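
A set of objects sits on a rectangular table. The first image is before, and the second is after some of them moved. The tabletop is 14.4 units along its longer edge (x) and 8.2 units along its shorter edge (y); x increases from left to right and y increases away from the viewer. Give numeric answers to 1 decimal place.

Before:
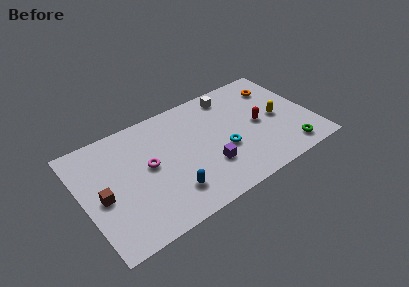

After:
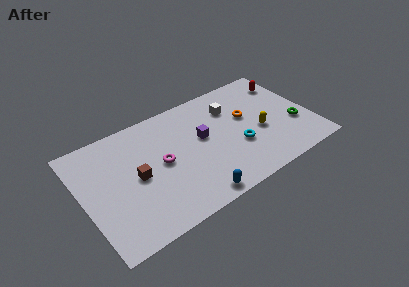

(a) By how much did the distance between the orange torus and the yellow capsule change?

-0.8

Before: roughly 2.4 units apart; after: 1.6. That's 0.8 units closer together.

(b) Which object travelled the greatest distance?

the red capsule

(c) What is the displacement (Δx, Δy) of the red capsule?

(2.3, 2.4)

From the two frames, the red capsule sits at roughly (11.1, 4.0) before and (13.4, 6.4) after.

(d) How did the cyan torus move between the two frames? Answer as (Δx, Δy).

(0.9, -0.2)

The cyan torus was at about (8.7, 3.2) and moved to about (9.6, 3.0).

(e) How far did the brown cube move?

2.2

The brown cube was near (1.1, 3.7) before and (3.3, 4.0) after, so it travelled √(2.2² + 0.3²) ≈ 2.2 units.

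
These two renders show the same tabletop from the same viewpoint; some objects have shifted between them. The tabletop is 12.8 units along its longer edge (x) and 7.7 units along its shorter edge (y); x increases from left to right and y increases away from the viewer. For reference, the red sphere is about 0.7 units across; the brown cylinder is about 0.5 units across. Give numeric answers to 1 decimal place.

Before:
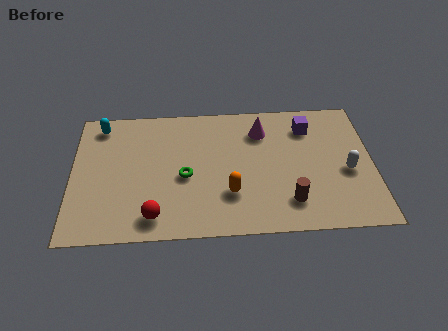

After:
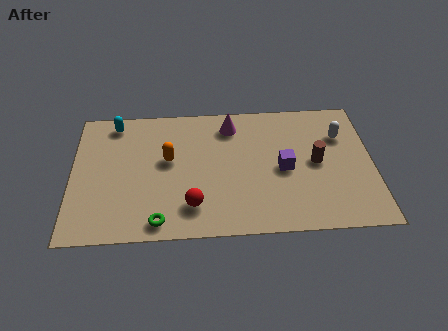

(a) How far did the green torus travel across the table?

2.7

From (4.8, 3.4) to (3.7, 0.9), the green torus covered √(1.1² + 2.5²) ≈ 2.7 units.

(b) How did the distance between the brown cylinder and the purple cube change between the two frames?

-3.0

The distance was about 4.4 in the first image and 1.4 in the second, so they moved 3.0 units closer together.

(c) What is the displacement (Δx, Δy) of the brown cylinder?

(1.2, 2.2)

The brown cylinder was at about (9.2, 1.7) and moved to about (10.4, 3.9).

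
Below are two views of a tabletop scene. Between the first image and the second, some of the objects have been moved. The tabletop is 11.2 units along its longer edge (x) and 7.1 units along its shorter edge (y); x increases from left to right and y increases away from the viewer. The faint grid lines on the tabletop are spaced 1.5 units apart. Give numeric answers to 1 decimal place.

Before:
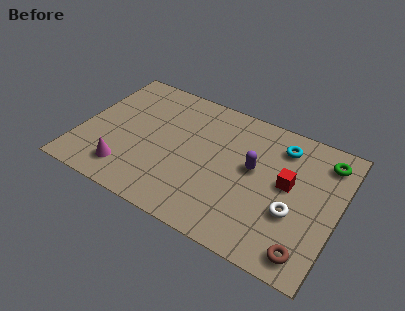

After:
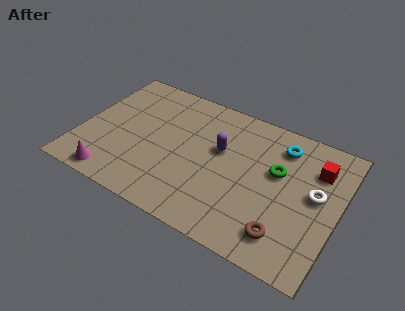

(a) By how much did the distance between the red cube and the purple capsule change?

+2.7

The distance was about 1.5 in the first image and 4.2 in the second, so they moved 2.7 units further apart.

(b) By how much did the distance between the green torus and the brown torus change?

-1.8

The distance was about 4.8 in the first image and 3.0 in the second, so they moved 1.8 units closer together.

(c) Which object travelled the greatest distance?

the green torus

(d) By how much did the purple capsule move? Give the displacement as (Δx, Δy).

(-1.5, 0.3)

From the two frames, the purple capsule sits at roughly (7.5, 4.0) before and (6.0, 4.3) after.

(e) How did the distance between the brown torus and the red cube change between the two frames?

+0.8

The distance was about 3.1 in the first image and 3.9 in the second, so they moved 0.8 units further apart.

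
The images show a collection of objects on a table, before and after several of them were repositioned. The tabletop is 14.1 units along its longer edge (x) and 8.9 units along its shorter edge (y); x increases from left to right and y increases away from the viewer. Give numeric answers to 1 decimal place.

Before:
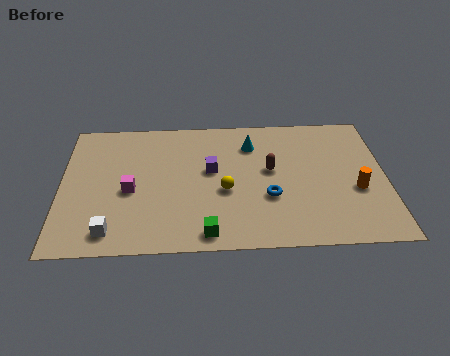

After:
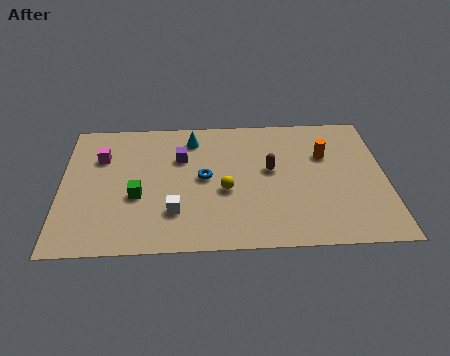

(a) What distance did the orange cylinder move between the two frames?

2.7

The orange cylinder moved from about (12.8, 3.5) to (11.5, 5.9), a distance of √(1.3² + 2.4²) ≈ 2.7.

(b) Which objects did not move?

the brown capsule and the yellow sphere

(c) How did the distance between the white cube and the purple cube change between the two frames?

-2.1

They were about 5.7 units apart before and 3.6 after — 2.1 units closer together.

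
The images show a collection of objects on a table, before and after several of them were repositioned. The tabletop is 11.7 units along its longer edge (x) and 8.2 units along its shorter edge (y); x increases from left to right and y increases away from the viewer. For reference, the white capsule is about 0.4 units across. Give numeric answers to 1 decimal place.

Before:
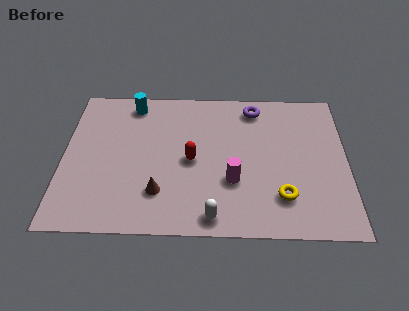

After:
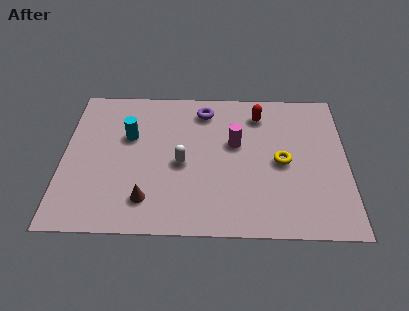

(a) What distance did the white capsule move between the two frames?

3.1

From (6.2, 0.9) to (4.9, 3.7), the white capsule covered √(1.3² + 2.8²) ≈ 3.1 units.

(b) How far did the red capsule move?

3.9

The red capsule moved from about (5.3, 3.9) to (8.1, 6.6), a distance of √(2.8² + 2.7²) ≈ 3.9.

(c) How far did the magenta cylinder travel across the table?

2.1

From (7.0, 2.8) to (7.1, 4.9), the magenta cylinder covered √(0.1² + 2.1²) ≈ 2.1 units.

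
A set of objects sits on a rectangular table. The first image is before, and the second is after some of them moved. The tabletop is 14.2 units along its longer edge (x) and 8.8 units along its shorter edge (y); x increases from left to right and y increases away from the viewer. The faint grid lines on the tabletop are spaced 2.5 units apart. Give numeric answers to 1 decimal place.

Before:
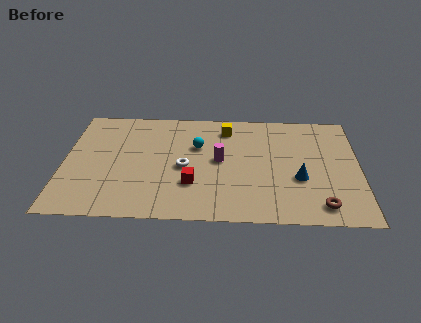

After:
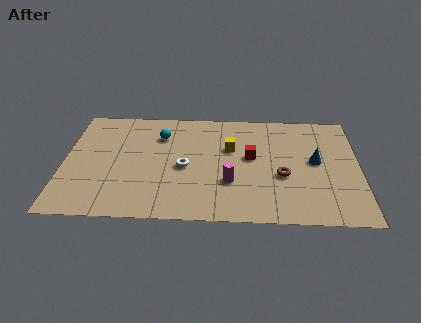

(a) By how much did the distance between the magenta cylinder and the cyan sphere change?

+3.4

The distance was about 1.6 in the first image and 5.0 in the second, so they moved 3.4 units further apart.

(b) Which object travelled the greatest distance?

the red cube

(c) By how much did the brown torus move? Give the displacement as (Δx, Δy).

(-1.8, 2.2)

From the two frames, the brown torus sits at roughly (12.3, 1.3) before and (10.5, 3.5) after.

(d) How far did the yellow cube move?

1.6

The yellow cube was near (7.8, 7.2) before and (8.0, 5.6) after, so it travelled √(0.2² + 1.6²) ≈ 1.6 units.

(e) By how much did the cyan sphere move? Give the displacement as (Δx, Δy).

(-1.8, 0.8)

From the two frames, the cyan sphere sits at roughly (6.4, 5.7) before and (4.6, 6.5) after.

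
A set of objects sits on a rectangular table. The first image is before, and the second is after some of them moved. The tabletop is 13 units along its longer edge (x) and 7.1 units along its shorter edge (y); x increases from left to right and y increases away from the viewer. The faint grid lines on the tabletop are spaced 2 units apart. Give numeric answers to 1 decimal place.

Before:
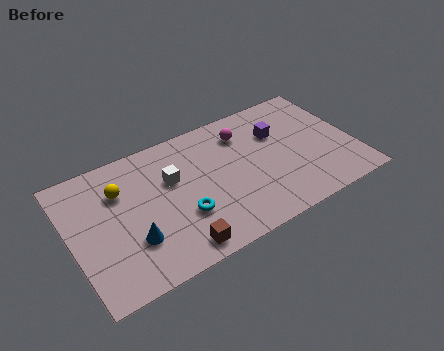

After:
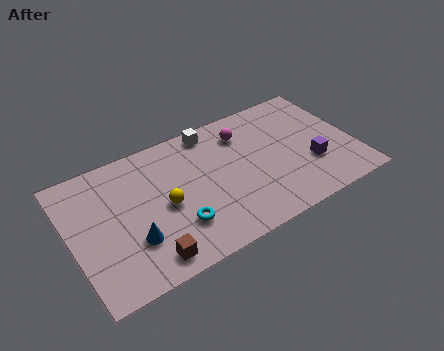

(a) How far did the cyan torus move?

0.5

The cyan torus was near (4.9, 2.4) before and (4.6, 2.0) after, so it travelled √(0.3² + 0.4²) ≈ 0.5 units.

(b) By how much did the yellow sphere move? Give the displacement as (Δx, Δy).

(1.8, -1.7)

From the two frames, the yellow sphere sits at roughly (2.4, 5.0) before and (4.2, 3.3) after.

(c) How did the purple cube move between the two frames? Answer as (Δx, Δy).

(1.2, -2.4)

The purple cube was at about (9.7, 4.8) and moved to about (10.9, 2.4).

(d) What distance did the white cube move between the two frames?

2.8

From (4.7, 4.5) to (6.8, 6.3), the white cube covered √(2.1² + 1.8²) ≈ 2.8 units.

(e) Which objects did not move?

the blue cone and the magenta sphere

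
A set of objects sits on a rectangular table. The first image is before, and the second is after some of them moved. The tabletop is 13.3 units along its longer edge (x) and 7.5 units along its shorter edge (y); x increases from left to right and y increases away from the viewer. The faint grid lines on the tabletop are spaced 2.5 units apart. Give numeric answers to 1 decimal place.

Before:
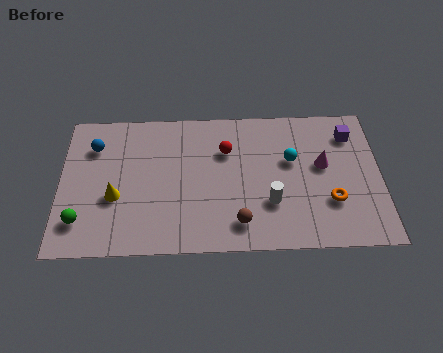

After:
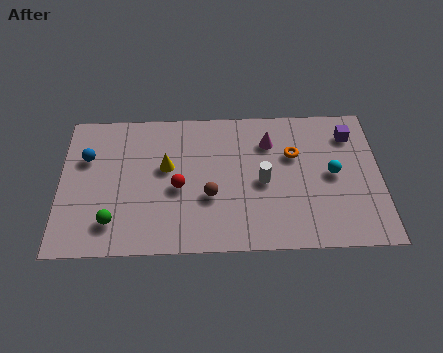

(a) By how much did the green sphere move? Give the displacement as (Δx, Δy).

(1.3, -0.1)

The green sphere was at about (0.9, 1.7) and moved to about (2.2, 1.6).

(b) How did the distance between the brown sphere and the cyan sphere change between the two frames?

+1.3

Before: roughly 3.9 units apart; after: 5.2. That's 1.3 units further apart.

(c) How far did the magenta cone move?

2.6

The magenta cone was near (10.9, 4.3) before and (8.7, 5.6) after, so it travelled √(2.2² + 1.3²) ≈ 2.6 units.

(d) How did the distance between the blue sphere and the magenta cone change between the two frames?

-2.0

Before: roughly 9.6 units apart; after: 7.6. That's 2.0 units closer together.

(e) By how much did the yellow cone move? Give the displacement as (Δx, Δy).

(2.1, 1.5)

The yellow cone was at about (2.3, 2.9) and moved to about (4.4, 4.4).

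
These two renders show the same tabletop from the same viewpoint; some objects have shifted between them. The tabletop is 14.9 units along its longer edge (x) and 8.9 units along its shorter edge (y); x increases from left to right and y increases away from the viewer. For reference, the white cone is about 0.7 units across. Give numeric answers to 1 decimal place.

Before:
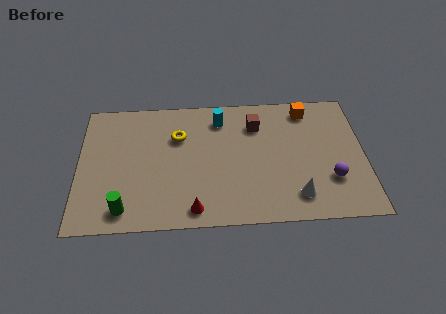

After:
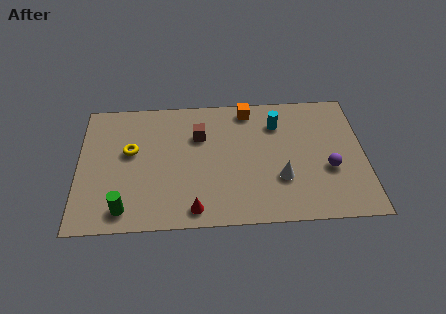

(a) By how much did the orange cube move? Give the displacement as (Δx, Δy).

(-3.1, 0.2)

The orange cube was at about (12.0, 7.6) and moved to about (8.9, 7.8).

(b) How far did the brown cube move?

3.1

The brown cube was near (9.3, 6.7) before and (6.3, 6.1) after, so it travelled √(3.0² + 0.6²) ≈ 3.1 units.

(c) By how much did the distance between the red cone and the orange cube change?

-1.5

The distance was about 8.8 in the first image and 7.3 in the second, so they moved 1.5 units closer together.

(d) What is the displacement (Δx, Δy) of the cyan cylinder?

(3.0, -0.5)

The cyan cylinder was at about (7.4, 7.2) and moved to about (10.4, 6.7).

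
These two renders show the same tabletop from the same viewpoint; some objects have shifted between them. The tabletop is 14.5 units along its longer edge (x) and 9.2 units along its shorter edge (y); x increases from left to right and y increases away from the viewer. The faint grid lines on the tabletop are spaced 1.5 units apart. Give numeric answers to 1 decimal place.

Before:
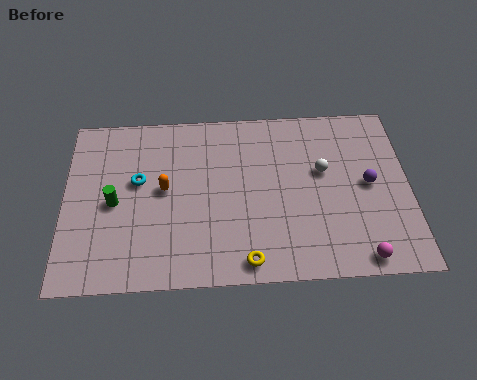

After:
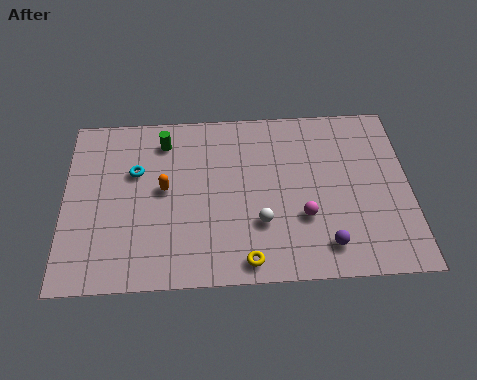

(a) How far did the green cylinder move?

3.8

The green cylinder moved from about (2.1, 4.3) to (4.2, 7.5), a distance of √(2.1² + 3.2²) ≈ 3.8.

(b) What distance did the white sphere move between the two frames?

3.7

From (10.9, 5.5) to (8.2, 2.9), the white sphere covered √(2.7² + 2.6²) ≈ 3.7 units.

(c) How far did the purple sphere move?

3.6

From (12.8, 4.7) to (10.9, 1.6), the purple sphere covered √(1.9² + 3.1²) ≈ 3.6 units.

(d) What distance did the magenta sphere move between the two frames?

3.2

The magenta sphere moved from about (12.3, 0.9) to (10.0, 3.1), a distance of √(2.3² + 2.2²) ≈ 3.2.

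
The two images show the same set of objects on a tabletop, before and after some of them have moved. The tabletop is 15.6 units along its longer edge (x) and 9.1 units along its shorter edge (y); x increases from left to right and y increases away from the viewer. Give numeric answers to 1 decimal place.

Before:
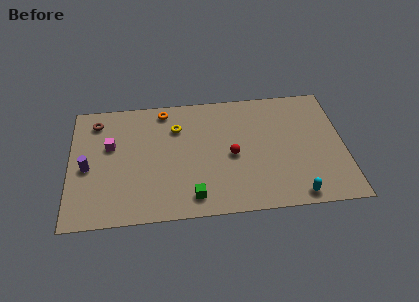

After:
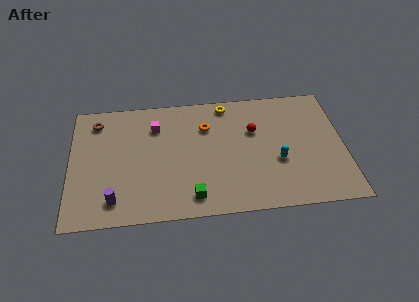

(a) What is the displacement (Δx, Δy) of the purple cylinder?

(1.5, -2.5)

From the two frames, the purple cylinder sits at roughly (1.0, 4.1) before and (2.5, 1.6) after.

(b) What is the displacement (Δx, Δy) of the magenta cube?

(2.6, 1.2)

The magenta cube started near (2.3, 5.6) and ended near (4.9, 6.8).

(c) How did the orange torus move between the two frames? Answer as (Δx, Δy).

(2.4, -1.5)

The orange torus started near (5.4, 8.0) and ended near (7.8, 6.5).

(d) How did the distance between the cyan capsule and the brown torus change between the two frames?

-2.0

They were about 13.0 units apart before and 11.0 after — 2.0 units closer together.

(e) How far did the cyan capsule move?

2.8

The cyan capsule moved from about (12.7, 0.9) to (11.8, 3.5), a distance of √(0.9² + 2.6²) ≈ 2.8.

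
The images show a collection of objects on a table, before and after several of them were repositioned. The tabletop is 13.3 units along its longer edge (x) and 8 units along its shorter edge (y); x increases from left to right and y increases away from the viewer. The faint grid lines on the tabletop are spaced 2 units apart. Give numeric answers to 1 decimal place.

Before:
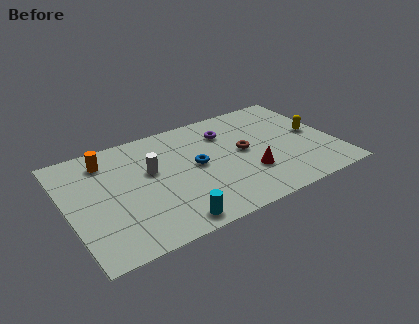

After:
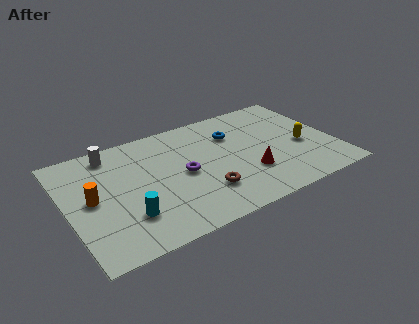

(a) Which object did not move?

the red cone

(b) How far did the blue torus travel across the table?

2.6

The blue torus moved from about (6.4, 4.2) to (8.5, 5.7), a distance of √(2.1² + 1.5²) ≈ 2.6.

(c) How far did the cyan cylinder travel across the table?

2.3

The cyan cylinder moved from about (4.6, 0.9) to (2.7, 2.2), a distance of √(1.9² + 1.3²) ≈ 2.3.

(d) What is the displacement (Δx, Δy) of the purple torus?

(-2.5, -2.1)

The purple torus was at about (8.2, 6.0) and moved to about (5.7, 3.9).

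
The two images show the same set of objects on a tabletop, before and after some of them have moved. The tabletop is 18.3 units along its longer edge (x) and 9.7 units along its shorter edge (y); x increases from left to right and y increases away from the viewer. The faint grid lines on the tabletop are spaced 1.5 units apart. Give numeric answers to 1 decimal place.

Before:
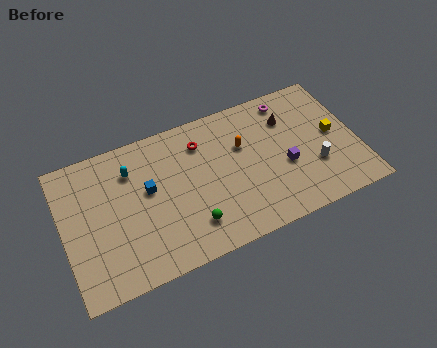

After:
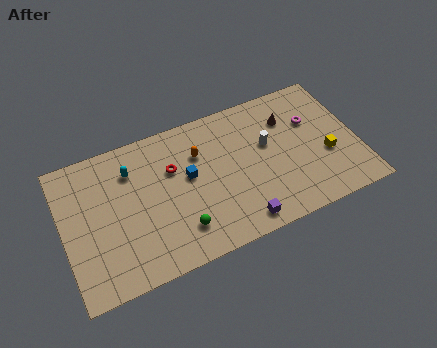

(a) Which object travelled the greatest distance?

the purple cube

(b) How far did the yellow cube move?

1.4

The yellow cube was near (16.9, 5.0) before and (16.3, 3.7) after, so it travelled √(0.6² + 1.3²) ≈ 1.4 units.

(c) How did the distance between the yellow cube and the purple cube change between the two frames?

+2.9

Before: roughly 3.4 units apart; after: 6.3. That's 2.9 units further apart.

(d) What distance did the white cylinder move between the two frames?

3.7

The white cylinder moved from about (15.5, 3.2) to (12.8, 5.8), a distance of √(2.7² + 2.6²) ≈ 3.7.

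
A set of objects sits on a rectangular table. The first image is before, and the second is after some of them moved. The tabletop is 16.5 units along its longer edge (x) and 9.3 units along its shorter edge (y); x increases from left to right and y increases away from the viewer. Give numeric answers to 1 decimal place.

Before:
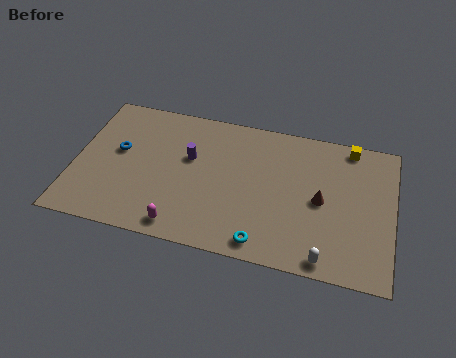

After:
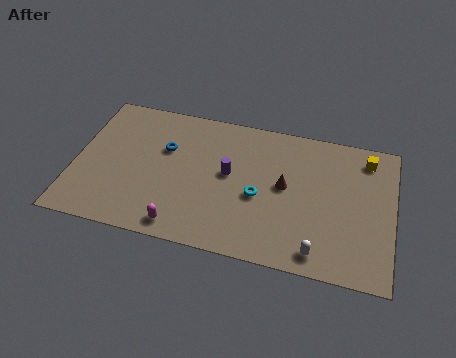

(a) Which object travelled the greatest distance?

the cyan torus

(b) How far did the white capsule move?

0.5

From (13.2, 0.9) to (12.8, 1.2), the white capsule covered √(0.4² + 0.3²) ≈ 0.5 units.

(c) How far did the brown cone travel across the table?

2.0

The brown cone moved from about (12.8, 4.5) to (10.9, 5.0), a distance of √(1.9² + 0.5²) ≈ 2.0.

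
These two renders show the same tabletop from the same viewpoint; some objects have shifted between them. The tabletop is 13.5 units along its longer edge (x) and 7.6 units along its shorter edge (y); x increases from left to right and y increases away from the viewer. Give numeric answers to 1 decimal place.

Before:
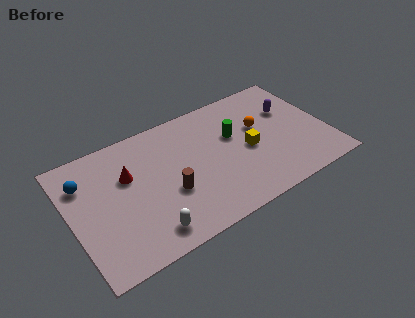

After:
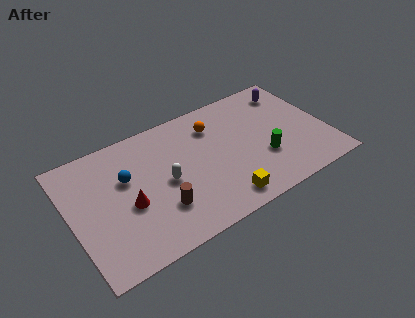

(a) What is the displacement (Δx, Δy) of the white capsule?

(1.3, 2.4)

The white capsule was at about (3.6, 1.2) and moved to about (4.9, 3.6).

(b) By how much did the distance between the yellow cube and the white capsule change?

-2.5

They were about 6.1 units apart before and 3.6 after — 2.5 units closer together.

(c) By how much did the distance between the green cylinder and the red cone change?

+1.5

The distance was about 5.6 in the first image and 7.1 in the second, so they moved 1.5 units further apart.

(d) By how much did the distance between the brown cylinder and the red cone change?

-1.0

Before: roughly 2.8 units apart; after: 1.8. That's 1.0 units closer together.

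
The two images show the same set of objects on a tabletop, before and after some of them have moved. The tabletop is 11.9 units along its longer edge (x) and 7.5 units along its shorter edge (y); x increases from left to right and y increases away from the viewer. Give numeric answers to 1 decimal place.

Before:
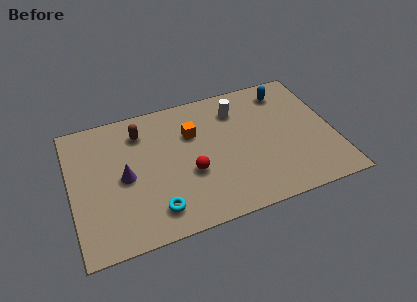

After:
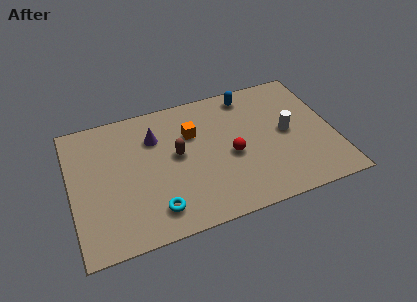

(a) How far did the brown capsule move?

2.3

From (3.3, 5.9) to (4.8, 4.1), the brown capsule covered √(1.5² + 1.8²) ≈ 2.3 units.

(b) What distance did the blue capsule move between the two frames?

1.7

The blue capsule was near (10.0, 6.2) before and (8.3, 6.5) after, so it travelled √(1.7² + 0.3²) ≈ 1.7 units.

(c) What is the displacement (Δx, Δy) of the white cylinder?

(2.1, -2.0)

The white cylinder started near (7.7, 5.8) and ended near (9.8, 3.8).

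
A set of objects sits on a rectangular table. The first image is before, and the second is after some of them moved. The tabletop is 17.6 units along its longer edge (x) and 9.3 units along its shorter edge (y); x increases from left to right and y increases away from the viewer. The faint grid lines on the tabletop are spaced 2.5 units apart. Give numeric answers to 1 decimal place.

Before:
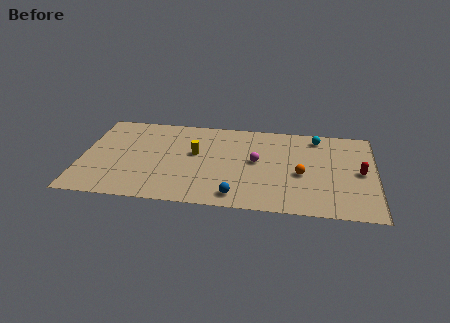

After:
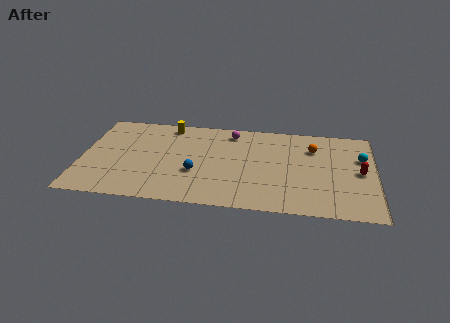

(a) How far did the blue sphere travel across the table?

3.3

The blue sphere moved from about (9.4, 1.3) to (6.9, 3.4), a distance of √(2.5² + 2.1²) ≈ 3.3.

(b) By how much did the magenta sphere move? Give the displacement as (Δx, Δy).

(-1.6, 2.9)

From the two frames, the magenta sphere sits at roughly (10.5, 5.0) before and (8.9, 7.9) after.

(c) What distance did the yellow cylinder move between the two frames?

3.3

The yellow cylinder moved from about (6.8, 5.4) to (5.1, 8.2), a distance of √(1.7² + 2.8²) ≈ 3.3.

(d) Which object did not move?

the red capsule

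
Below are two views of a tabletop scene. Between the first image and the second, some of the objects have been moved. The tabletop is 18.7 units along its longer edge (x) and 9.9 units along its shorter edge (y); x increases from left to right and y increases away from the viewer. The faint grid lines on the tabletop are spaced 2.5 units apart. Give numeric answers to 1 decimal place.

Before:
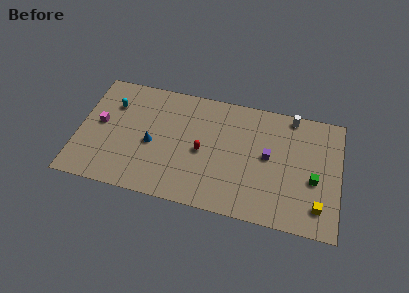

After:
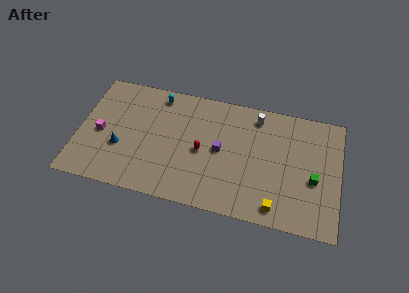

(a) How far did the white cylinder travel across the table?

2.6

The white cylinder was near (15.1, 9.0) before and (12.6, 8.4) after, so it travelled √(2.5² + 0.6²) ≈ 2.6 units.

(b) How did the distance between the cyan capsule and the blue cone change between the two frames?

+1.5

The distance was about 4.0 in the first image and 5.5 in the second, so they moved 1.5 units further apart.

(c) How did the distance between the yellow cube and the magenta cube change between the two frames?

-2.9

Before: roughly 16.1 units apart; after: 13.2. That's 2.9 units closer together.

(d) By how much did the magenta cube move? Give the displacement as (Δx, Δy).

(0.1, -0.8)

The magenta cube started near (1.5, 5.3) and ended near (1.6, 4.5).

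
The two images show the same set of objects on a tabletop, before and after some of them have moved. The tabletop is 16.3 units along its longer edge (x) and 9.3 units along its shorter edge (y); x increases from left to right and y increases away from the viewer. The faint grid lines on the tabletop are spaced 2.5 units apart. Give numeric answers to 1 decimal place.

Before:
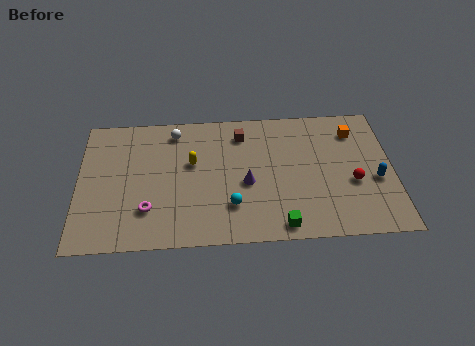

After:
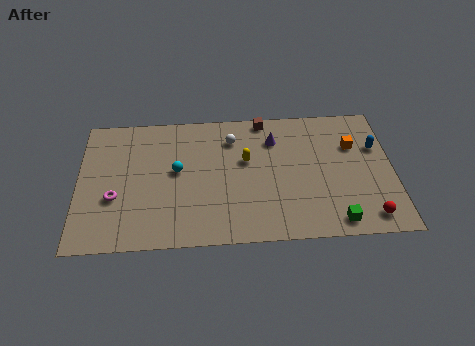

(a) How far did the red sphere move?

2.5

From (14.2, 3.7) to (14.9, 1.3), the red sphere covered √(0.7² + 2.4²) ≈ 2.5 units.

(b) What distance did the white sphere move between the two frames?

3.1

The white sphere was near (5.0, 7.9) before and (8.0, 7.2) after, so it travelled √(3.0² + 0.7²) ≈ 3.1 units.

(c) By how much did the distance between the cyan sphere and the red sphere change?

+4.1

They were about 6.4 units apart before and 10.5 after — 4.1 units further apart.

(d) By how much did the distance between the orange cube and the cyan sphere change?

+1.2

They were about 8.1 units apart before and 9.3 after — 1.2 units further apart.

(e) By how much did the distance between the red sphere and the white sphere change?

-1.0

Before: roughly 10.1 units apart; after: 9.1. That's 1.0 units closer together.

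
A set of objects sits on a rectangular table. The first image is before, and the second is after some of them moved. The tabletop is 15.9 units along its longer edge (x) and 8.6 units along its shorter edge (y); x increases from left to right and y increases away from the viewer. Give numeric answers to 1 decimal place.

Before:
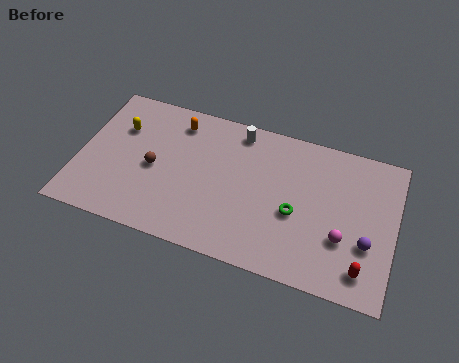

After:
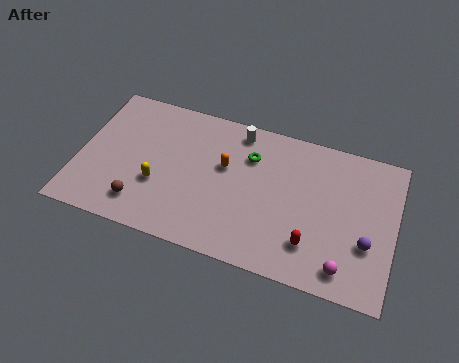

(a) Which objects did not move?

the white cylinder and the purple sphere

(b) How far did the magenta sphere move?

1.6

The magenta sphere moved from about (13.4, 2.9) to (13.6, 1.3), a distance of √(0.2² + 1.6²) ≈ 1.6.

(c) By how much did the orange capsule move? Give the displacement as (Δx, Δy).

(2.6, -1.9)

The orange capsule was at about (4.7, 7.1) and moved to about (7.3, 5.2).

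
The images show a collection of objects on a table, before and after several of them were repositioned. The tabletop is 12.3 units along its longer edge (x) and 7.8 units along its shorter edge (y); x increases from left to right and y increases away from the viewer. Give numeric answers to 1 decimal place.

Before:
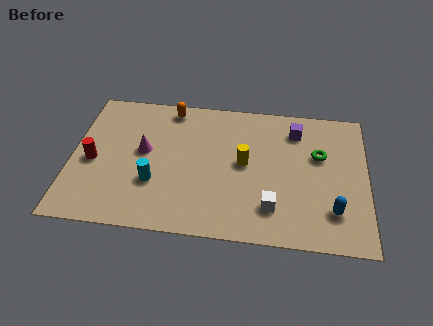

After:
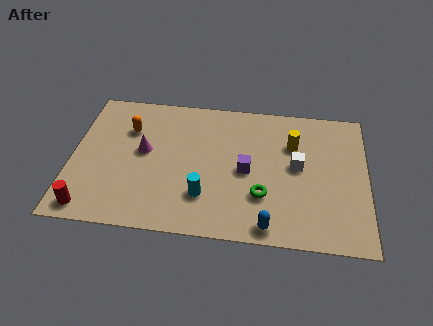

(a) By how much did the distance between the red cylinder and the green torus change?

-2.2

The distance was about 9.5 in the first image and 7.3 in the second, so they moved 2.2 units closer together.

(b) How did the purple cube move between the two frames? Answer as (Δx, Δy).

(-2.0, -2.5)

The purple cube started near (9.3, 6.2) and ended near (7.3, 3.7).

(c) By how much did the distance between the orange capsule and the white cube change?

+0.5

The distance was about 6.7 in the first image and 7.2 in the second, so they moved 0.5 units further apart.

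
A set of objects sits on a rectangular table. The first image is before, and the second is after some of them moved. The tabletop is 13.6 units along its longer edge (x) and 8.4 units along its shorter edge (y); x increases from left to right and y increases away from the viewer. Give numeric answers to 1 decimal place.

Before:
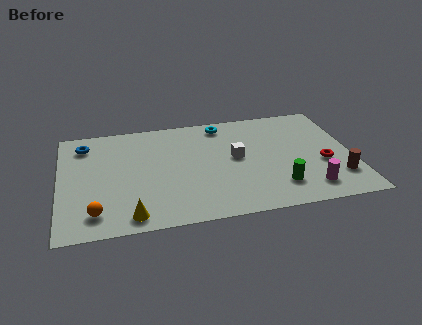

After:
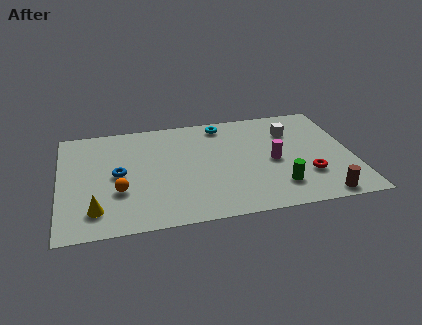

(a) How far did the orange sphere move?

1.8

From (1.6, 1.5) to (2.7, 2.9), the orange sphere covered √(1.1² + 1.4²) ≈ 1.8 units.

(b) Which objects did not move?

the cyan torus and the green cylinder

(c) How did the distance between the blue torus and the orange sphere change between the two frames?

-4.0

The distance was about 5.3 in the first image and 1.3 in the second, so they moved 4.0 units closer together.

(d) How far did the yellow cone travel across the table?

1.7

The yellow cone was near (3.2, 1.0) before and (1.6, 1.7) after, so it travelled √(1.6² + 0.7²) ≈ 1.7 units.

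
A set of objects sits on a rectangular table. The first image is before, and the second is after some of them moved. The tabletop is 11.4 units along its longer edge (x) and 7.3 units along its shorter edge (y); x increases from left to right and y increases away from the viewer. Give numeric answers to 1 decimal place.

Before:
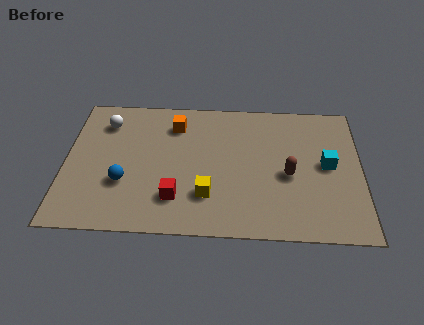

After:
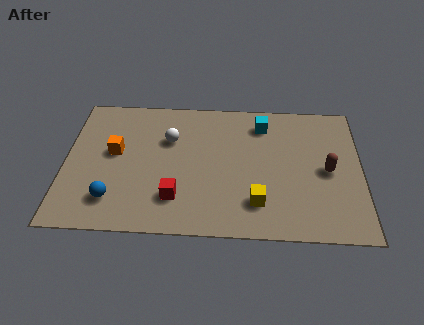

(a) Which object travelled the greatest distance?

the cyan cube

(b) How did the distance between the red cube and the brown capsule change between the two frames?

+1.5

Before: roughly 4.5 units apart; after: 6.0. That's 1.5 units further apart.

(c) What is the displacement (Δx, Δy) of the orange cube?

(-2.3, -1.6)

The orange cube was at about (4.2, 5.7) and moved to about (1.9, 4.1).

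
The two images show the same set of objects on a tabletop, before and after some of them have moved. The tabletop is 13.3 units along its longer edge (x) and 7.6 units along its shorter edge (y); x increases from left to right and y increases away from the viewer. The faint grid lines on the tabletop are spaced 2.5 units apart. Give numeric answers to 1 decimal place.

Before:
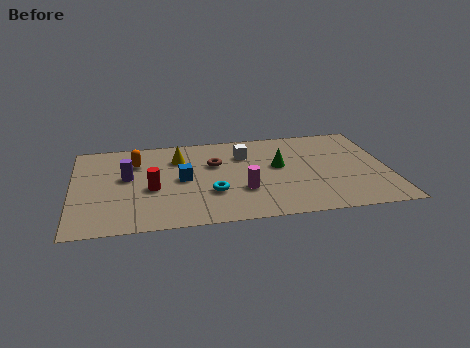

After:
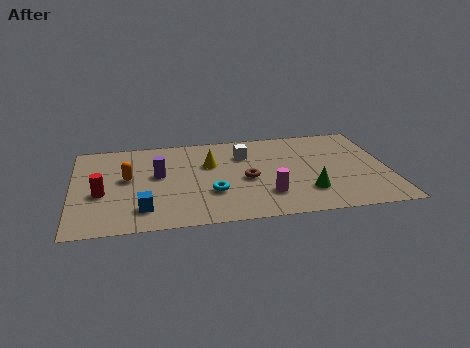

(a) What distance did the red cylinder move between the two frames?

2.1

The red cylinder moved from about (3.3, 3.2) to (1.2, 3.1), a distance of √(2.1² + 0.1²) ≈ 2.1.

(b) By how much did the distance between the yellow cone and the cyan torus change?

-1.0

They were about 3.4 units apart before and 2.4 after — 1.0 units closer together.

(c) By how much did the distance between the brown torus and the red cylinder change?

+2.9

Before: roughly 3.2 units apart; after: 6.1. That's 2.9 units further apart.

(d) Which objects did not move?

the white cube and the cyan torus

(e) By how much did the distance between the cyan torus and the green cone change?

+0.6

The distance was about 3.4 in the first image and 4.0 in the second, so they moved 0.6 units further apart.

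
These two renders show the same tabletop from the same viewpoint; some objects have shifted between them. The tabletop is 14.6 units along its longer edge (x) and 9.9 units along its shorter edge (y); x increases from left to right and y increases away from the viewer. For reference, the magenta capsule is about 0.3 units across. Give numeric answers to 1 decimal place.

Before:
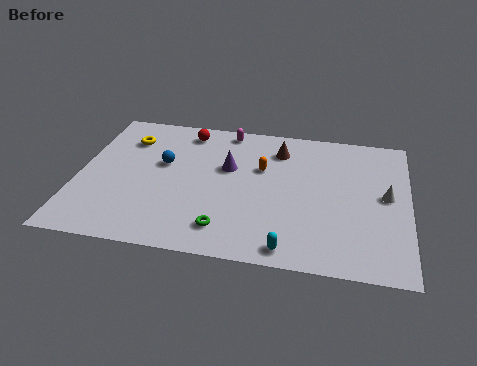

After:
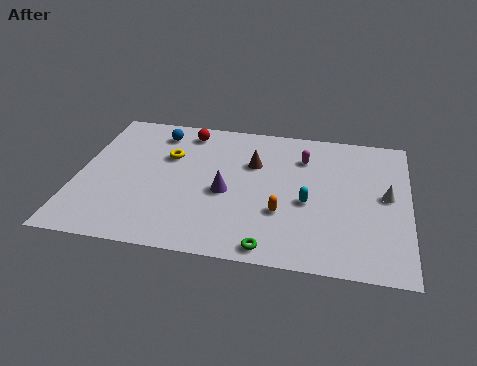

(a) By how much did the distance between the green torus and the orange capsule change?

-2.3

Before: roughly 4.7 units apart; after: 2.4. That's 2.3 units closer together.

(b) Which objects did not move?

the red sphere and the white cone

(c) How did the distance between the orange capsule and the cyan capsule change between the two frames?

-4.1

They were about 5.5 units apart before and 1.4 after — 4.1 units closer together.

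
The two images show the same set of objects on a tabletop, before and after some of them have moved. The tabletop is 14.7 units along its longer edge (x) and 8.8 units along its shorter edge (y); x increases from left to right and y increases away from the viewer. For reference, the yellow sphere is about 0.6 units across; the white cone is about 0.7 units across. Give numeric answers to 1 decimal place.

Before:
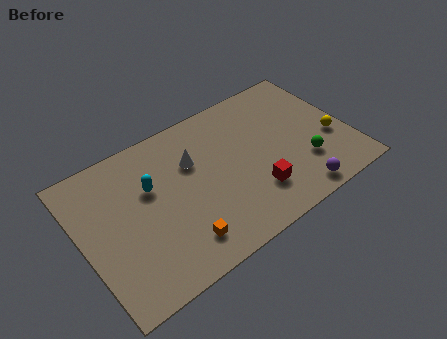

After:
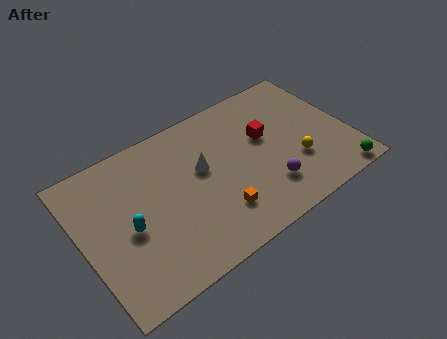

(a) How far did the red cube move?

3.2

From (9.1, 2.3) to (10.3, 5.3), the red cube covered √(1.2² + 3.0²) ≈ 3.2 units.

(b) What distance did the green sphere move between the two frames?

2.4

The green sphere moved from about (12.0, 2.6) to (13.6, 0.8), a distance of √(1.6² + 1.8²) ≈ 2.4.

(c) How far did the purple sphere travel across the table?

1.8

The purple sphere moved from about (11.2, 1.0) to (9.8, 2.2), a distance of √(1.4² + 1.2²) ≈ 1.8.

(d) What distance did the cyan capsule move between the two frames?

2.3

From (3.9, 5.6) to (2.4, 3.9), the cyan capsule covered √(1.5² + 1.7²) ≈ 2.3 units.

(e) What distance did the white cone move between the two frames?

0.8

The white cone moved from about (6.3, 5.9) to (6.7, 5.2), a distance of √(0.4² + 0.7²) ≈ 0.8.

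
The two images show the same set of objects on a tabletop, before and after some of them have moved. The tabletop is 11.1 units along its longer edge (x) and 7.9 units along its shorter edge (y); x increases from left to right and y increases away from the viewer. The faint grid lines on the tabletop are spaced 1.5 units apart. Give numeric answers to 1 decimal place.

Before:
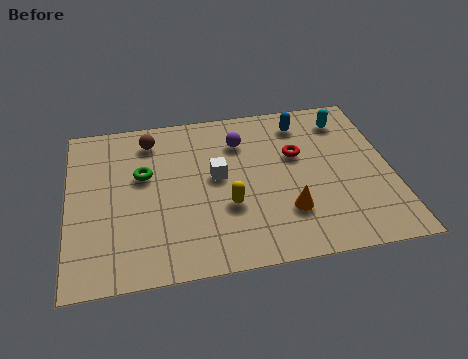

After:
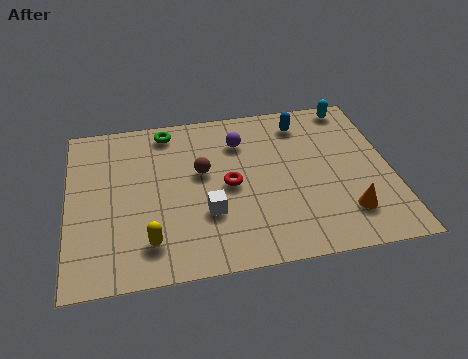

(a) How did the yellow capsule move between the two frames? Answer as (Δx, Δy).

(-2.7, -1.2)

From the two frames, the yellow capsule sits at roughly (5.4, 2.8) before and (2.7, 1.6) after.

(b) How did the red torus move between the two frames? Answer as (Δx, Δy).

(-2.4, -1.1)

The red torus started near (7.9, 4.9) and ended near (5.5, 3.8).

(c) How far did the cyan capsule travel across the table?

0.8

From (9.7, 6.4) to (10.0, 7.1), the cyan capsule covered √(0.3² + 0.7²) ≈ 0.8 units.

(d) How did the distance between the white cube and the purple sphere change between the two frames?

+1.7

They were about 1.8 units apart before and 3.5 after — 1.7 units further apart.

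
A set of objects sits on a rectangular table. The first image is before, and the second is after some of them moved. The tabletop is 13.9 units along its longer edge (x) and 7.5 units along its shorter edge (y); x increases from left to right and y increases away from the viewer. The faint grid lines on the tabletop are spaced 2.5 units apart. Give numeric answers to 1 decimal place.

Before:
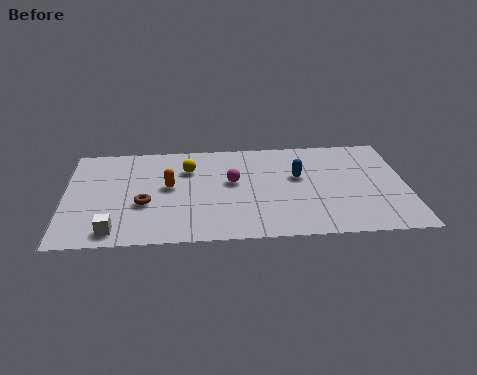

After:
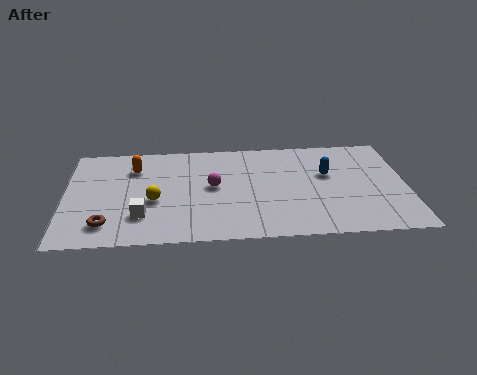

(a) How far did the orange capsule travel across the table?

2.1

The orange capsule was near (4.2, 4.1) before and (2.8, 5.6) after, so it travelled √(1.4² + 1.5²) ≈ 2.1 units.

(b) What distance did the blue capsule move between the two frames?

1.2

The blue capsule moved from about (9.5, 4.5) to (10.7, 4.6), a distance of √(1.2² + 0.1²) ≈ 1.2.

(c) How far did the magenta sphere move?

0.9

The magenta sphere moved from about (6.8, 4.3) to (6.0, 4.0), a distance of √(0.8² + 0.3²) ≈ 0.9.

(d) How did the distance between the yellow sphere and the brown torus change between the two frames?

-0.6

The distance was about 3.1 in the first image and 2.5 in the second, so they moved 0.6 units closer together.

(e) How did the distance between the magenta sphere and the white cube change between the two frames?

-2.3

They were about 5.8 units apart before and 3.5 after — 2.3 units closer together.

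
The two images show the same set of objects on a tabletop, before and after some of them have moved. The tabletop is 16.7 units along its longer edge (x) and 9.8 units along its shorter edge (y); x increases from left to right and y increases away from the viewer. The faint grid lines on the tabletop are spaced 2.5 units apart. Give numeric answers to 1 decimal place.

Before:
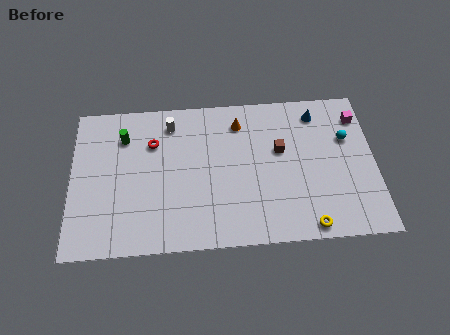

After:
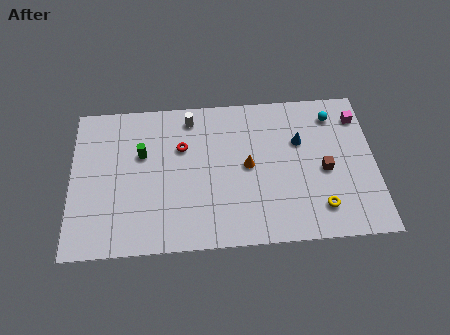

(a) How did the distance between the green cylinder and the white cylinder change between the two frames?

+0.8

The distance was about 2.7 in the first image and 3.5 in the second, so they moved 0.8 units further apart.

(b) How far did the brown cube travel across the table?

2.8

The brown cube was near (11.5, 5.9) before and (13.9, 4.4) after, so it travelled √(2.4² + 1.5²) ≈ 2.8 units.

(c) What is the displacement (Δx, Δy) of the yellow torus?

(0.7, 1.1)

The yellow torus was at about (12.9, 0.9) and moved to about (13.6, 2.0).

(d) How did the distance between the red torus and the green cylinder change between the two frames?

+0.5

They were about 1.7 units apart before and 2.2 after — 0.5 units further apart.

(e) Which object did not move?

the magenta cube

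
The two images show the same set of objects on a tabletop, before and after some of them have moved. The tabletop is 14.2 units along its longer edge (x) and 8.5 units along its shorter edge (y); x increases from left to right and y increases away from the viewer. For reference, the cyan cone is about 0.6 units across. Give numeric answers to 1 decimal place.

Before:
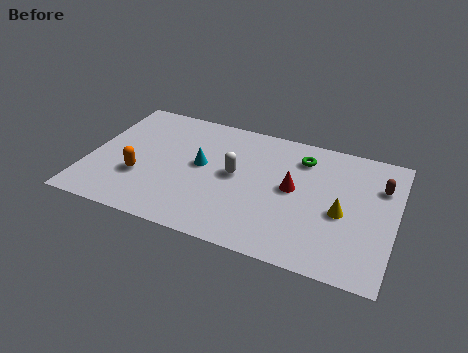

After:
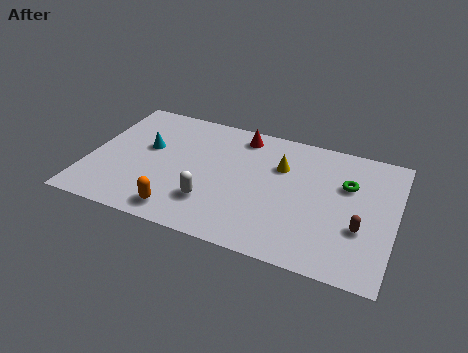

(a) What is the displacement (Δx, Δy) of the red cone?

(-2.7, 2.8)

From the two frames, the red cone sits at roughly (9.5, 4.5) before and (6.8, 7.3) after.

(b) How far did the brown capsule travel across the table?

3.1

From (13.4, 6.0) to (12.7, 3.0), the brown capsule covered √(0.7² + 3.0²) ≈ 3.1 units.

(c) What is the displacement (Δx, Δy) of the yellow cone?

(-3.0, 2.1)

From the two frames, the yellow cone sits at roughly (11.8, 3.7) before and (8.8, 5.8) after.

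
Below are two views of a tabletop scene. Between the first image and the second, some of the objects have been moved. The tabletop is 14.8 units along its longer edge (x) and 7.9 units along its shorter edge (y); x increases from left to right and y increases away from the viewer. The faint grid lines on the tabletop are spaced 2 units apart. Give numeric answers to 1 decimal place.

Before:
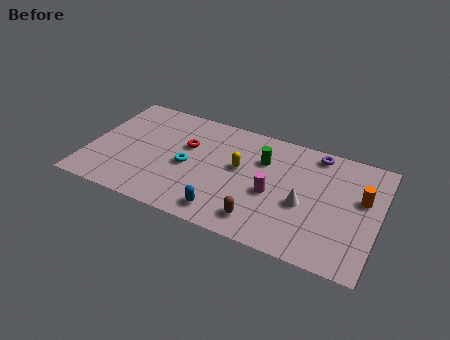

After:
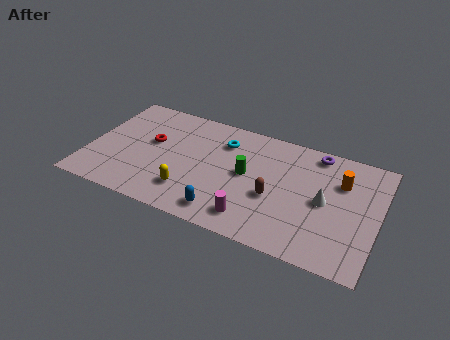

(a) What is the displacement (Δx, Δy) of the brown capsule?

(0.5, 1.8)

From the two frames, the brown capsule sits at roughly (9.1, 1.4) before and (9.6, 3.2) after.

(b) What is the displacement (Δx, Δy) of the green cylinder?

(-0.7, -1.3)

From the two frames, the green cylinder sits at roughly (8.8, 5.5) before and (8.1, 4.2) after.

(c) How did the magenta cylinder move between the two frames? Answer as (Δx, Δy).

(-0.8, -2.0)

From the two frames, the magenta cylinder sits at roughly (9.5, 3.4) before and (8.7, 1.4) after.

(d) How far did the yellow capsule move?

3.5

The yellow capsule moved from about (7.7, 4.5) to (5.4, 1.9), a distance of √(2.3² + 2.6²) ≈ 3.5.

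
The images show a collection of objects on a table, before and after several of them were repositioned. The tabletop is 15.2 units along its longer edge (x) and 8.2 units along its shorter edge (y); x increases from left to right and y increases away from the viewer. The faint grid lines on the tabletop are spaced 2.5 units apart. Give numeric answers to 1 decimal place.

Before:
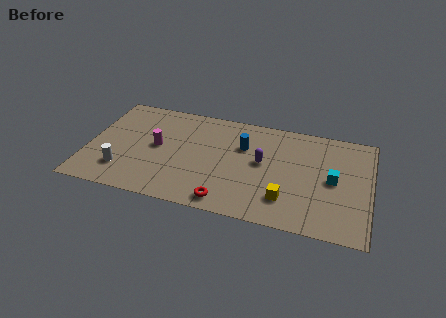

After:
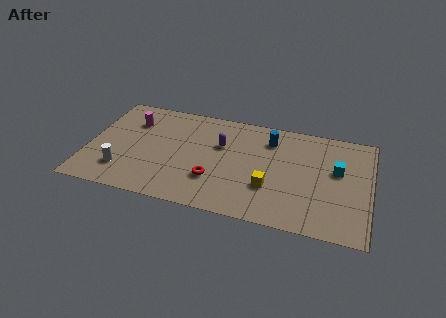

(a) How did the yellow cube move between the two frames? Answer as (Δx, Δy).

(-0.9, 0.7)

From the two frames, the yellow cube sits at roughly (10.8, 2.0) before and (9.9, 2.7) after.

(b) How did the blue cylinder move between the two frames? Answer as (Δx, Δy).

(1.4, 0.9)

The blue cylinder was at about (8.3, 5.5) and moved to about (9.7, 6.4).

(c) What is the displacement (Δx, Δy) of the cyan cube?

(0.2, 0.8)

From the two frames, the cyan cube sits at roughly (13.2, 4.1) before and (13.4, 4.9) after.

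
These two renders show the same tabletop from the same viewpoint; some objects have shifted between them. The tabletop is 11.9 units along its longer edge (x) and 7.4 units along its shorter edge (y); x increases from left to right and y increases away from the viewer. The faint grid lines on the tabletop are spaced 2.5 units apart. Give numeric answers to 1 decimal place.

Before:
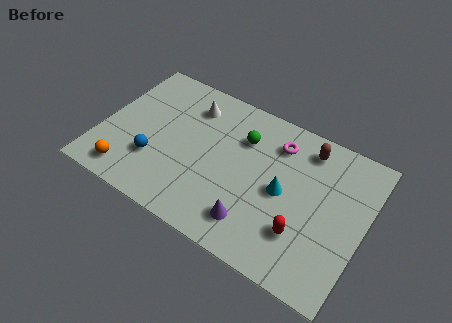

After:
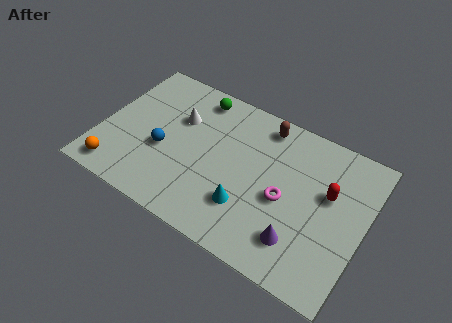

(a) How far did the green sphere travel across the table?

2.5

From (6.2, 5.3) to (3.9, 6.4), the green sphere covered √(2.3² + 1.1²) ≈ 2.5 units.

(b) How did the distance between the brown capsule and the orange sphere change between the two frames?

-1.0

They were about 9.0 units apart before and 8.0 after — 1.0 units closer together.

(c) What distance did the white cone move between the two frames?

1.0

The white cone moved from about (3.7, 5.8) to (3.3, 4.9), a distance of √(0.4² + 0.9²) ≈ 1.0.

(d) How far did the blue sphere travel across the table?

0.8

The blue sphere was near (2.6, 2.3) before and (2.9, 3.0) after, so it travelled √(0.3² + 0.7²) ≈ 0.8 units.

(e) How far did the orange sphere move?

0.5

The orange sphere was near (1.6, 1.1) before and (1.1, 1.0) after, so it travelled √(0.5² + 0.1²) ≈ 0.5 units.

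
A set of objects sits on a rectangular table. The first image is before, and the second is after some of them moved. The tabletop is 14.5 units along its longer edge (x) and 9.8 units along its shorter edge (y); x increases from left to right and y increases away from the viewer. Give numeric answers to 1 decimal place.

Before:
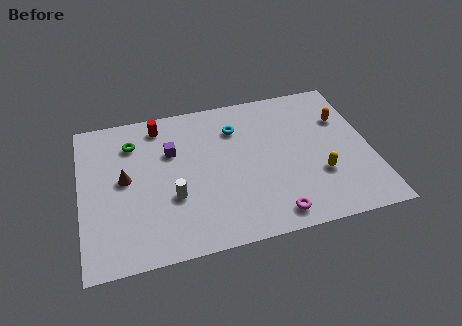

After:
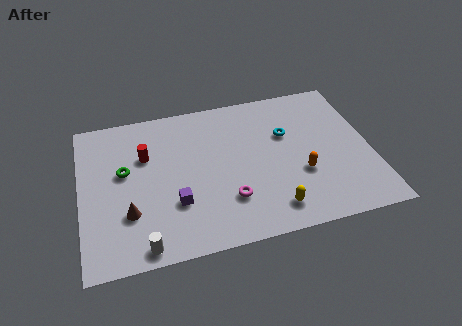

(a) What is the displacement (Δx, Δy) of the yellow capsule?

(-2.5, -1.6)

From the two frames, the yellow capsule sits at roughly (11.8, 3.2) before and (9.3, 1.6) after.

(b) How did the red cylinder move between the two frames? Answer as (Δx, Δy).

(-0.8, -1.9)

The red cylinder started near (4.1, 8.4) and ended near (3.3, 6.5).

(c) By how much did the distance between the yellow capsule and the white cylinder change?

-0.9

They were about 7.3 units apart before and 6.4 after — 0.9 units closer together.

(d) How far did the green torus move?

1.9

The green torus was near (2.7, 7.5) before and (2.2, 5.7) after, so it travelled √(0.5² + 1.8²) ≈ 1.9 units.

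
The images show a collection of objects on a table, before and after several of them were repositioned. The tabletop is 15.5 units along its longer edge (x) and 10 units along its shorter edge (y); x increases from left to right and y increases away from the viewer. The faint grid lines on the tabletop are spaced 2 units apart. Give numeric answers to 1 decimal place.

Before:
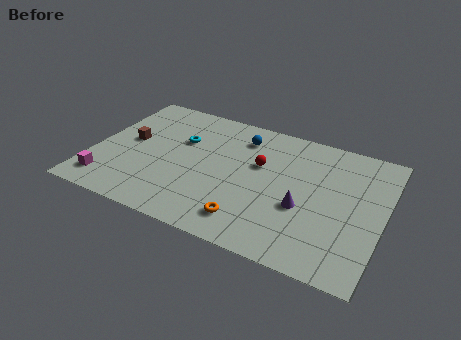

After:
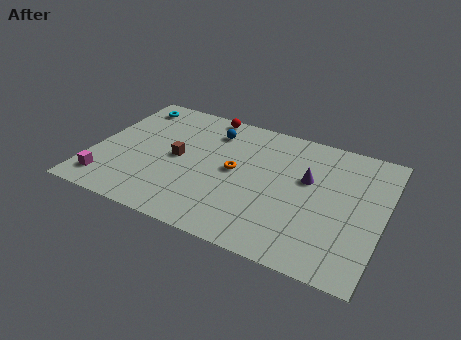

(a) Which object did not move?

the magenta cube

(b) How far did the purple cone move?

2.2

From (11.4, 3.9) to (11.4, 6.1), the purple cone covered √(0.0² + 2.2²) ≈ 2.2 units.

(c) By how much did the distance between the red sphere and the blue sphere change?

-0.8

They were about 2.2 units apart before and 1.4 after — 0.8 units closer together.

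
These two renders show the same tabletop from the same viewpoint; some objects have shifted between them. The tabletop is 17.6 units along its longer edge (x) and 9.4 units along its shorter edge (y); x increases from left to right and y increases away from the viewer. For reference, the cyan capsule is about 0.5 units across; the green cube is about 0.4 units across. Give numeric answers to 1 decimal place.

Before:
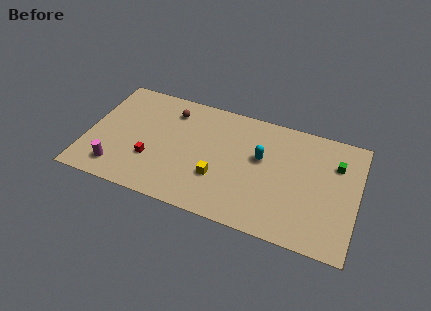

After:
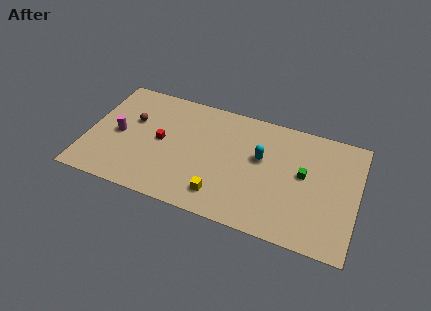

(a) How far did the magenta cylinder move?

2.8

The magenta cylinder moved from about (2.2, 1.7) to (2.0, 4.5), a distance of √(0.2² + 2.8²) ≈ 2.8.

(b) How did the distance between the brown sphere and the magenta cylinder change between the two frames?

-4.9

The distance was about 6.5 in the first image and 1.6 in the second, so they moved 4.9 units closer together.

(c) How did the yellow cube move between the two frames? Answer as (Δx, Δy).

(0.3, -1.3)

From the two frames, the yellow cube sits at roughly (8.7, 3.1) before and (9.0, 1.8) after.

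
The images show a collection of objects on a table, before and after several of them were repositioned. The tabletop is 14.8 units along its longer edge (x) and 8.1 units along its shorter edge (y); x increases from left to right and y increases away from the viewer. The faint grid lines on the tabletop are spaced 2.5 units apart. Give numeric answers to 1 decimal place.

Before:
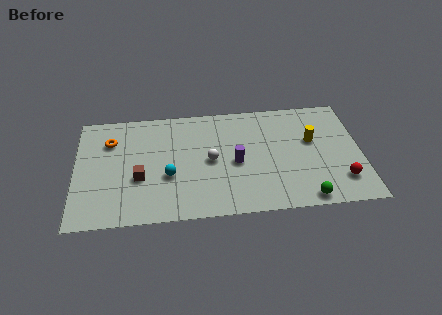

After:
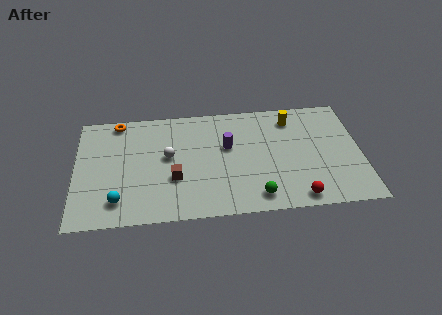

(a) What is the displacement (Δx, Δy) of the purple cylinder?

(-0.4, 1.2)

The purple cylinder was at about (8.3, 3.7) and moved to about (7.9, 4.9).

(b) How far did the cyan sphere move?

3.0

From (4.8, 3.1) to (2.2, 1.6), the cyan sphere covered √(2.6² + 1.5²) ≈ 3.0 units.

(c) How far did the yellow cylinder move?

2.0

From (12.3, 4.9) to (11.3, 6.6), the yellow cylinder covered √(1.0² + 1.7²) ≈ 2.0 units.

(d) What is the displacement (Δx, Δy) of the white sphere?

(-2.2, 0.5)

The white sphere was at about (7.0, 4.0) and moved to about (4.8, 4.5).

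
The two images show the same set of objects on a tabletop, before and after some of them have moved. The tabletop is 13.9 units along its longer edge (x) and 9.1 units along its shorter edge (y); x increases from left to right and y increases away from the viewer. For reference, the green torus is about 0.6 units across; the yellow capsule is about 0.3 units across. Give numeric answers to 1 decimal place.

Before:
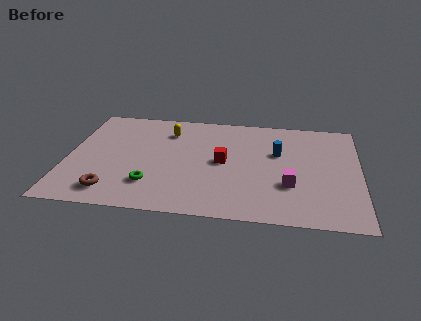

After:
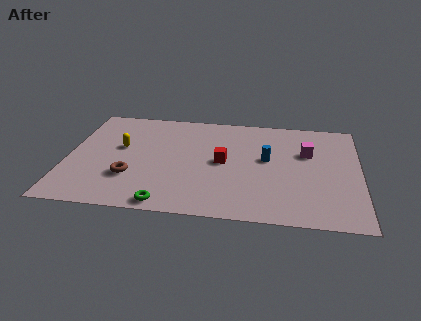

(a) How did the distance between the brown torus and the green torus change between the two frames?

+0.7

They were about 2.0 units apart before and 2.7 after — 0.7 units further apart.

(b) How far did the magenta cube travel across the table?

3.0

The magenta cube moved from about (10.6, 3.0) to (11.4, 5.9), a distance of √(0.8² + 2.9²) ≈ 3.0.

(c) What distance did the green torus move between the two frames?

1.7

From (4.1, 2.3) to (4.9, 0.8), the green torus covered √(0.8² + 1.5²) ≈ 1.7 units.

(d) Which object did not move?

the red cube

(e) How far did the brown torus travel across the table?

1.5

The brown torus was near (2.3, 1.5) before and (3.1, 2.8) after, so it travelled √(0.8² + 1.3²) ≈ 1.5 units.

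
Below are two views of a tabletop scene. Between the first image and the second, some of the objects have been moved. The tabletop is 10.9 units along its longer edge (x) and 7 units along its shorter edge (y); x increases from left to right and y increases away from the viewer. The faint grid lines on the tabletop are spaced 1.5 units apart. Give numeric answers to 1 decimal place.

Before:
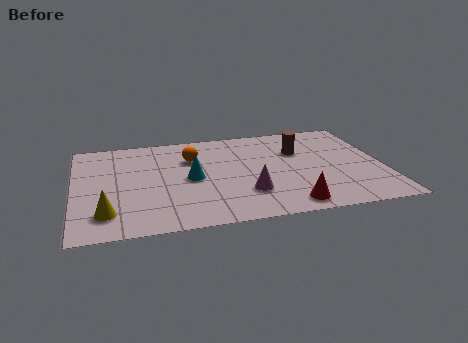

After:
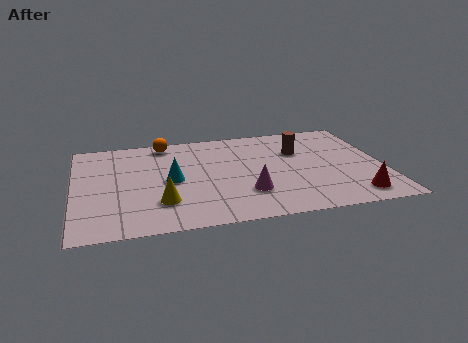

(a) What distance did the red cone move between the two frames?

2.3

From (7.4, 0.9) to (9.7, 1.1), the red cone covered √(2.3² + 0.2²) ≈ 2.3 units.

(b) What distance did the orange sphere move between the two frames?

1.6

The orange sphere moved from about (4.2, 4.9) to (3.3, 6.2), a distance of √(0.9² + 1.3²) ≈ 1.6.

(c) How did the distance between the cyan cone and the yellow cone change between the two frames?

-2.0

They were about 3.6 units apart before and 1.6 after — 2.0 units closer together.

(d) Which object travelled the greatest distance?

the red cone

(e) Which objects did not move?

the magenta cone and the brown cylinder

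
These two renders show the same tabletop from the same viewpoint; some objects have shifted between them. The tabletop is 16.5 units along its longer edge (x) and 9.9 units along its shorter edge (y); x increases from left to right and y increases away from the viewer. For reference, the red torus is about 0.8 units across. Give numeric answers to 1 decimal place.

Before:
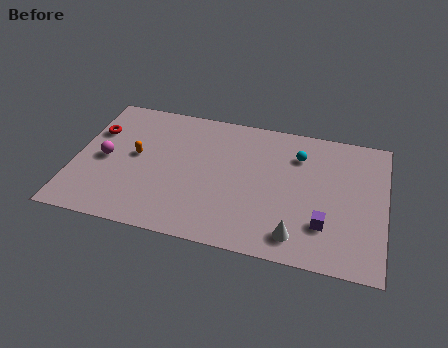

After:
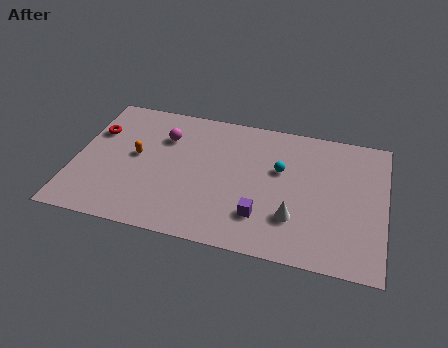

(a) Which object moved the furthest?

the magenta sphere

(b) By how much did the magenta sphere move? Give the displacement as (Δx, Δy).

(3.0, 2.4)

The magenta sphere started near (1.6, 4.7) and ended near (4.6, 7.1).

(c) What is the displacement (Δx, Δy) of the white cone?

(-0.2, 1.2)

From the two frames, the white cone sits at roughly (12.0, 1.6) before and (11.8, 2.8) after.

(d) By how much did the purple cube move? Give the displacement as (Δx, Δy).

(-3.3, -0.2)

The purple cube was at about (13.4, 2.7) and moved to about (10.1, 2.5).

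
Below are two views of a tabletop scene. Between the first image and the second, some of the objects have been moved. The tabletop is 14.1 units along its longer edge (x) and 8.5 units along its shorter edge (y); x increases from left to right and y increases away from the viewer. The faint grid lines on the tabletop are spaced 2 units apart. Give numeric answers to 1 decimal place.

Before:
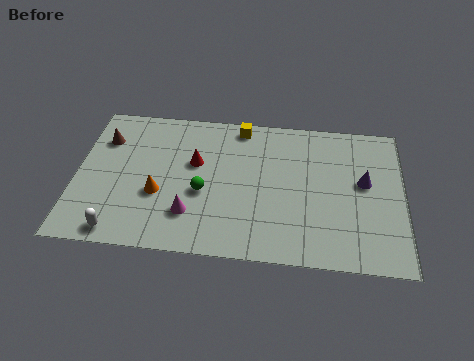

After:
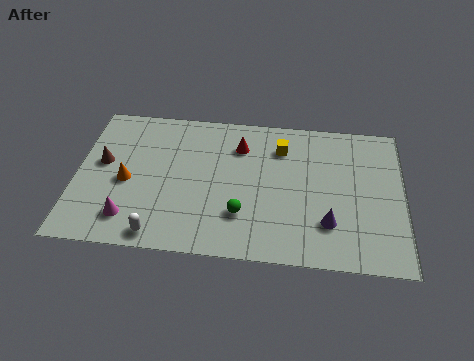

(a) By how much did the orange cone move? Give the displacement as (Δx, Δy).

(-1.4, 0.6)

The orange cone started near (3.6, 3.2) and ended near (2.2, 3.8).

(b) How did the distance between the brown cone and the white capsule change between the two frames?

-0.7

They were about 5.4 units apart before and 4.7 after — 0.7 units closer together.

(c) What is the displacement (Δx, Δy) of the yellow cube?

(1.8, -1.1)

The yellow cube started near (7.0, 7.6) and ended near (8.8, 6.5).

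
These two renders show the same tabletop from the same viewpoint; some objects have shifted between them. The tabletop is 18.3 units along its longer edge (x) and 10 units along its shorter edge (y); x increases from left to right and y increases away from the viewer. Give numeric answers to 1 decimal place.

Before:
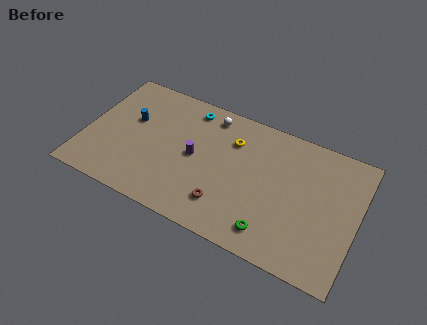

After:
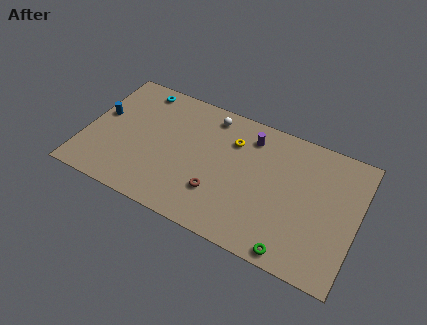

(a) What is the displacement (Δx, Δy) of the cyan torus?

(-3.5, 0.2)

The cyan torus started near (6.6, 8.6) and ended near (3.1, 8.8).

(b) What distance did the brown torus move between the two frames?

0.8

From (9.8, 2.3) to (9.2, 2.9), the brown torus covered √(0.6² + 0.6²) ≈ 0.8 units.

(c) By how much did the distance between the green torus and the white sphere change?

+1.6

The distance was about 8.5 in the first image and 10.1 in the second, so they moved 1.6 units further apart.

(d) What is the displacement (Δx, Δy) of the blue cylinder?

(-2.0, -0.4)

From the two frames, the blue cylinder sits at roughly (2.9, 6.1) before and (0.9, 5.7) after.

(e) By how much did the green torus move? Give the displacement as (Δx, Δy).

(1.5, -0.8)

The green torus started near (13.0, 1.7) and ended near (14.5, 0.9).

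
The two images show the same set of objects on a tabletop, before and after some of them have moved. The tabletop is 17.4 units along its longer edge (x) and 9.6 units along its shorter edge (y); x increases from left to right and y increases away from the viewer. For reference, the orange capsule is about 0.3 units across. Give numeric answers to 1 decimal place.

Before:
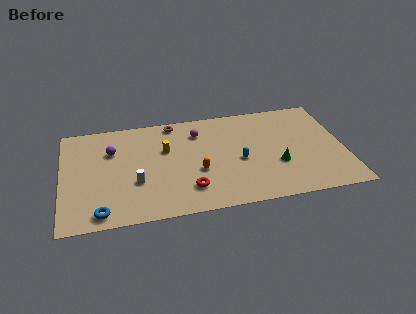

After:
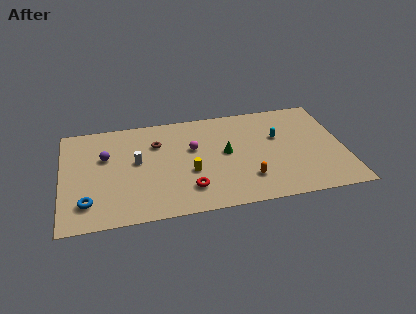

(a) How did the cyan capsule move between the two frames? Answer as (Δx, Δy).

(2.5, 1.8)

The cyan capsule started near (10.9, 4.2) and ended near (13.4, 6.0).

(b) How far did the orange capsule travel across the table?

3.3

The orange capsule was near (8.3, 3.7) before and (11.3, 2.4) after, so it travelled √(3.0² + 1.3²) ≈ 3.3 units.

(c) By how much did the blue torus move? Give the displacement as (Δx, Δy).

(-0.8, 1.0)

The blue torus was at about (2.3, 1.1) and moved to about (1.5, 2.1).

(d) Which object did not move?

the red torus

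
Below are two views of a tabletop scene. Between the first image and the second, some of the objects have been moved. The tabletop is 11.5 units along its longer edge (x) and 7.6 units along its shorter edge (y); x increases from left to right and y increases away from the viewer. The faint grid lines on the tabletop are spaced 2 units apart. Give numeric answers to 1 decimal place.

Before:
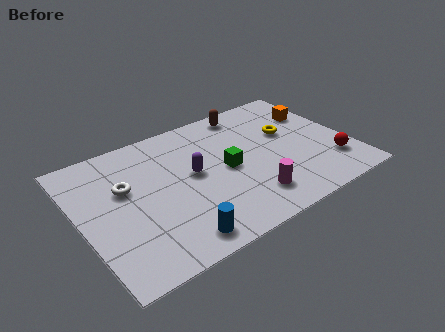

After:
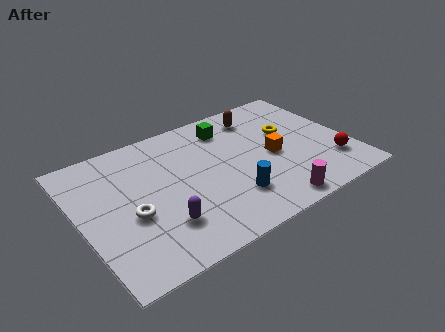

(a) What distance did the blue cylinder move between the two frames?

2.8

The blue cylinder was near (3.5, 1.0) before and (6.1, 2.0) after, so it travelled √(2.6² + 1.0²) ≈ 2.8 units.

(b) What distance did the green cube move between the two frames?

2.5

The green cube moved from about (6.2, 3.7) to (6.7, 6.1), a distance of √(0.5² + 2.4²) ≈ 2.5.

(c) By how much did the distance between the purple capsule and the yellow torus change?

+2.2

Before: roughly 4.3 units apart; after: 6.5. That's 2.2 units further apart.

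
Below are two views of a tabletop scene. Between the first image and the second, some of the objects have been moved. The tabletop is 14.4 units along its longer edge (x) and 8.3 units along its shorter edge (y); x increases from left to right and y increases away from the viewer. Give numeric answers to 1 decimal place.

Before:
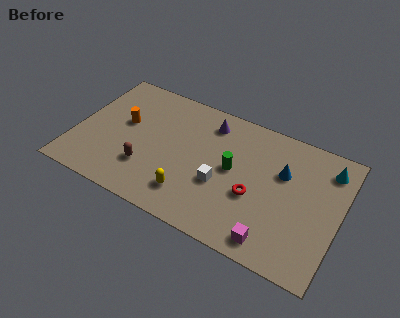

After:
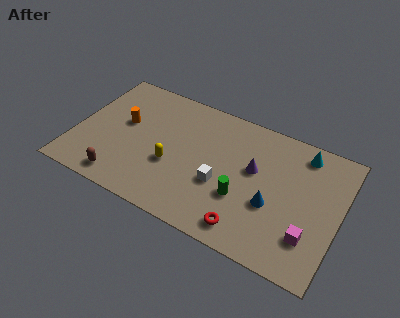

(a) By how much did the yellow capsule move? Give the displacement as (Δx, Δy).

(-1.2, 1.4)

From the two frames, the yellow capsule sits at roughly (6.6, 1.8) before and (5.4, 3.2) after.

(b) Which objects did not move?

the white cube and the orange cylinder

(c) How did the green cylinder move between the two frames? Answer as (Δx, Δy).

(0.7, -1.5)

The green cylinder was at about (8.6, 4.4) and moved to about (9.3, 2.9).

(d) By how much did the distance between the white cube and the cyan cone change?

-0.8

They were about 6.4 units apart before and 5.6 after — 0.8 units closer together.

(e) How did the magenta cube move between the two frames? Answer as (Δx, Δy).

(1.8, 1.1)

From the two frames, the magenta cube sits at roughly (11.2, 1.1) before and (13.0, 2.2) after.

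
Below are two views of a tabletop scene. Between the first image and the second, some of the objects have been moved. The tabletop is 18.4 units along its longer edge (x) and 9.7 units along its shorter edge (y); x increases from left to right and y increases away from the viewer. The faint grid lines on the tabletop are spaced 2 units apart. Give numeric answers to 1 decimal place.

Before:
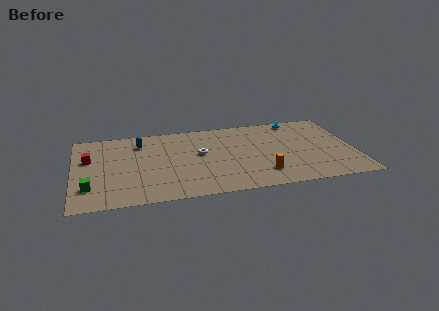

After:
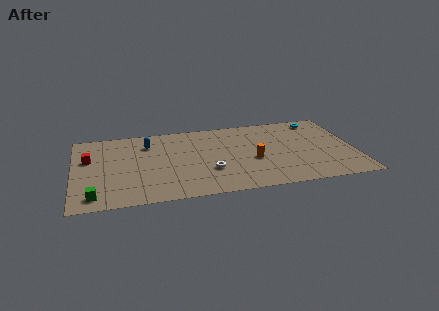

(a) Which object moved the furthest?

the white torus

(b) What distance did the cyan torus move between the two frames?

1.4

The cyan torus was near (14.9, 8.7) before and (16.3, 8.4) after, so it travelled √(1.4² + 0.3²) ≈ 1.4 units.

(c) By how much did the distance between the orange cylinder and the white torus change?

-2.1

They were about 5.1 units apart before and 3.0 after — 2.1 units closer together.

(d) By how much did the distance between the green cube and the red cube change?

+1.1

The distance was about 3.6 in the first image and 4.7 in the second, so they moved 1.1 units further apart.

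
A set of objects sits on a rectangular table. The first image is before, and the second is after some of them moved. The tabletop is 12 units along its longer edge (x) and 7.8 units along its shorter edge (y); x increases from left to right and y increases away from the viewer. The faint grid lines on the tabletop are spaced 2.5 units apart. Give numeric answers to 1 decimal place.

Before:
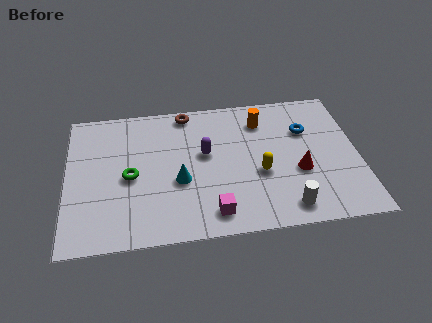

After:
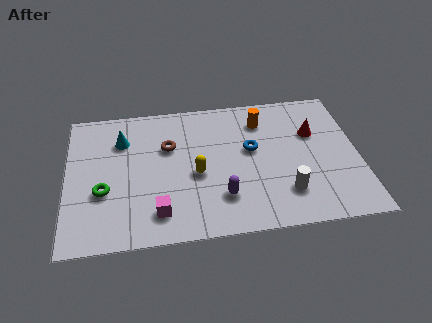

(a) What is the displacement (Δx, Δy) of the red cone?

(0.7, 2.1)

From the two frames, the red cone sits at roughly (9.5, 3.0) before and (10.2, 5.1) after.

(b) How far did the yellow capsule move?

2.6

From (7.9, 3.1) to (5.3, 3.4), the yellow capsule covered √(2.6² + 0.3²) ≈ 2.6 units.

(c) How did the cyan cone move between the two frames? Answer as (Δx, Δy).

(-2.3, 2.6)

The cyan cone was at about (4.6, 3.1) and moved to about (2.3, 5.7).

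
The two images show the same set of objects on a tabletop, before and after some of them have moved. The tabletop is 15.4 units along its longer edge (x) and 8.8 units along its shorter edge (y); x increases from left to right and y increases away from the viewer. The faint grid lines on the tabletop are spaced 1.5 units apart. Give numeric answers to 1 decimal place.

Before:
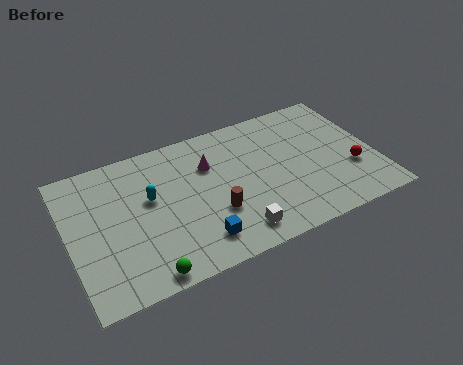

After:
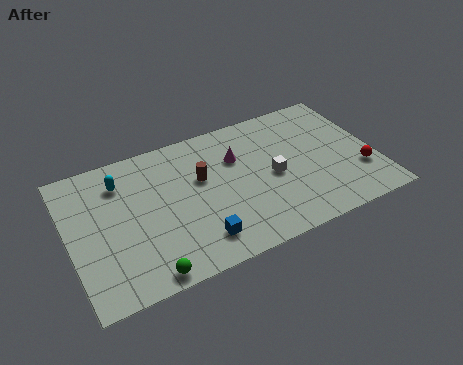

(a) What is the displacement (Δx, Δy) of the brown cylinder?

(-0.4, 2.4)

The brown cylinder was at about (7.1, 3.0) and moved to about (6.7, 5.4).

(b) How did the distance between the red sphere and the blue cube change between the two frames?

+0.4

The distance was about 8.1 in the first image and 8.5 in the second, so they moved 0.4 units further apart.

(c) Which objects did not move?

the blue cube and the green sphere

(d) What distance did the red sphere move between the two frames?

0.5

The red sphere moved from about (14.1, 3.0) to (14.5, 2.7), a distance of √(0.4² + 0.3²) ≈ 0.5.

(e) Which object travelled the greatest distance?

the white cube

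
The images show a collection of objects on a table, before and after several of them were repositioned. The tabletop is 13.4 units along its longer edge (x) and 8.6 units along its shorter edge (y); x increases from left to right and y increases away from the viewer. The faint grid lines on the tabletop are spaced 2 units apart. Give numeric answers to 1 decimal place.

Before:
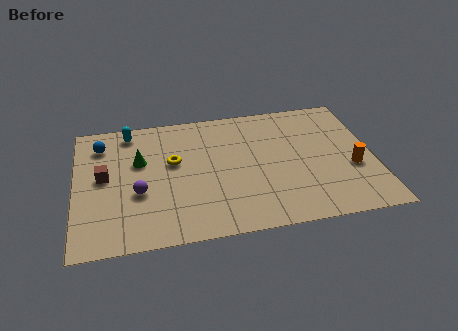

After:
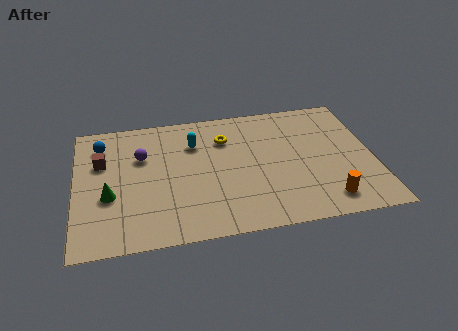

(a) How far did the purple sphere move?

2.4

The purple sphere moved from about (2.8, 3.3) to (3.0, 5.7), a distance of √(0.2² + 2.4²) ≈ 2.4.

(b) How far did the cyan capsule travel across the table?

3.2

The cyan capsule was near (2.5, 7.5) before and (5.4, 6.2) after, so it travelled √(2.9² + 1.3²) ≈ 3.2 units.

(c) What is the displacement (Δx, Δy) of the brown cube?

(-0.1, 1.0)

The brown cube was at about (1.3, 4.6) and moved to about (1.2, 5.6).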